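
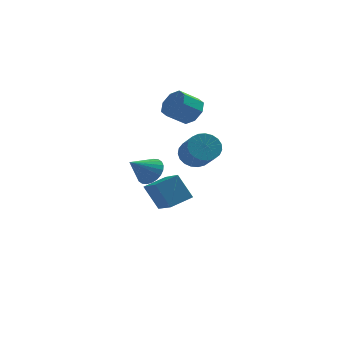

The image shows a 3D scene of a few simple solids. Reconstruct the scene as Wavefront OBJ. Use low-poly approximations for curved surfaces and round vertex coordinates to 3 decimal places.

v 0.645 1.775 -0.582
v 1.294 1.041 -0.543
v -0.425 0.885 0.462
v 1.405 1.255 -0.246
v 1.401 1.548 -0
v 1.281 1.876 0.157
v 1.065 2.188 0.201
v 0.785 2.438 0.127
v 0.484 2.586 -0.056
v 0.207 2.611 -0.318
v -0.003 2.509 -0.621
v -0.115 2.295 -0.918
v -0.11 2.002 -1.163
v 0.009 1.674 -1.32
v 0.225 1.362 -1.365
v 0.505 1.113 -1.29
v 0.807 0.964 -1.108
v 1.084 0.939 -0.845
v 3.407 -2.85 2.701
v 4.253 -2.446 2.768
v 4.839 -3.845 3.826
v 3.993 -4.25 3.759
v 4.065 -2.292 3.074
v 4.651 -3.692 4.133
v 3.764 -2.236 3.316
v 4.349 -3.635 4.375
v 3.4 -2.285 3.452
v 3.986 -3.685 4.51
v 3.038 -2.432 3.458
v 3.624 -3.832 4.516
v 2.74 -2.652 3.333
v 3.326 -4.051 4.391
v 2.557 -2.905 3.098
v 3.143 -4.305 4.157
v 2.521 -3.15 2.795
v 3.107 -4.549 3.854
v 2.638 -3.342 2.476
v 3.224 -4.742 3.534
v 2.888 -3.449 2.195
v 3.474 -4.849 3.254
v 3.228 -3.453 2.002
v 3.814 -4.853 3.061
v 3.599 -3.353 1.93
v 4.185 -4.752 2.988
v 3.937 -3.165 1.991
v 4.522 -4.565 3.049
v 4.183 -2.923 2.175
v 4.768 -4.323 3.233
v 4.295 -2.669 2.449
v 4.88 -4.069 3.508
v 2.864 3.358 3.524
v 3.488 2.616 3.768
v 2.46 2.019 4.581
v 1.836 2.762 4.336
v 3.53 3.206 4.254
v 2.501 2.609 5.067
v 3.182 3.885 4.313
v 2.153 3.288 5.125
v 2.648 4.256 3.909
v 1.619 3.659 4.721
v 2.24 4.101 3.279
v 1.212 3.504 4.092
v 2.199 3.511 2.793
v 1.17 2.914 3.606
v 2.547 2.832 2.735
v 1.518 2.235 3.547
v 3.081 2.461 3.139
v 2.052 1.864 3.951
v 0.975 1.174 -1.363
v 2.165 1.975 -0.891
v 0.162 2.919 -2.273
v 1.352 3.72 -1.802
v 1.848 0.78 -2.898
v 3.038 1.581 -2.427
v 1.035 2.525 -3.809
v 2.225 3.326 -3.337
f 2 1 4
f 2 4 3
f 4 1 5
f 4 5 3
f 5 1 6
f 5 6 3
f 6 1 7
f 6 7 3
f 7 1 8
f 7 8 3
f 8 1 9
f 8 9 3
f 9 1 10
f 9 10 3
f 10 1 11
f 10 11 3
f 11 1 12
f 11 12 3
f 12 1 13
f 12 13 3
f 13 1 14
f 13 14 3
f 14 1 15
f 14 15 3
f 15 1 16
f 15 16 3
f 16 1 17
f 16 17 3
f 17 1 18
f 17 18 3
f 18 1 2
f 18 2 3
f 20 19 23
f 20 23 21
f 21 23 24
f 21 24 22
f 23 19 25
f 23 25 24
f 24 25 26
f 24 26 22
f 25 19 27
f 25 27 26
f 26 27 28
f 26 28 22
f 27 19 29
f 27 29 28
f 28 29 30
f 28 30 22
f 29 19 31
f 29 31 30
f 30 31 32
f 30 32 22
f 31 19 33
f 31 33 32
f 32 33 34
f 32 34 22
f 33 19 35
f 33 35 34
f 34 35 36
f 34 36 22
f 35 19 37
f 35 37 36
f 36 37 38
f 36 38 22
f 37 19 39
f 37 39 38
f 38 39 40
f 38 40 22
f 39 19 41
f 39 41 40
f 40 41 42
f 40 42 22
f 41 19 43
f 41 43 42
f 42 43 44
f 42 44 22
f 43 19 45
f 43 45 44
f 44 45 46
f 44 46 22
f 45 19 47
f 45 47 46
f 46 47 48
f 46 48 22
f 47 19 49
f 47 49 48
f 48 49 50
f 48 50 22
f 49 19 20
f 49 20 50
f 50 20 21
f 50 21 22
f 52 51 55
f 52 55 53
f 53 55 56
f 53 56 54
f 55 51 57
f 55 57 56
f 56 57 58
f 56 58 54
f 57 51 59
f 57 59 58
f 58 59 60
f 58 60 54
f 59 51 61
f 59 61 60
f 60 61 62
f 60 62 54
f 61 51 63
f 61 63 62
f 62 63 64
f 62 64 54
f 63 51 65
f 63 65 64
f 64 65 66
f 64 66 54
f 65 51 67
f 65 67 66
f 66 67 68
f 66 68 54
f 67 51 52
f 67 52 68
f 68 52 53
f 68 53 54
f 70 72 69
f 73 70 69
f 69 72 71
f 71 73 69
f 70 76 72
f 74 70 73
f 74 76 70
f 72 76 71
f 75 73 71
f 71 76 75
f 75 74 73
f 76 74 75



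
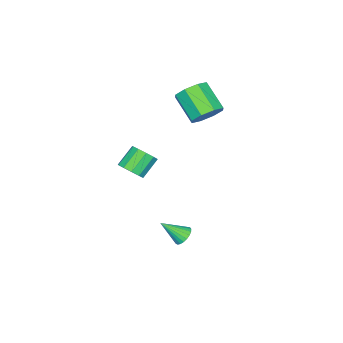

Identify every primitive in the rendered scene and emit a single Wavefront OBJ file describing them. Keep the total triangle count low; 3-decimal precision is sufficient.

v 3.725 0.637 2.794
v 4.243 1.074 3.272
v 3.174 1.301 4.225
v 2.655 0.863 3.746
v 4.02 1.398 2.943
v 2.95 1.625 3.896
v 3.683 1.431 2.558
v 2.614 1.658 3.51
v 3.362 1.161 2.262
v 2.293 1.388 3.215
v 3.18 0.691 2.17
v 2.111 0.918 3.122
v 3.206 0.199 2.315
v 2.137 0.426 3.268
v 3.43 -0.125 2.644
v 2.36 0.102 3.597
v 3.766 -0.158 3.03
v 2.697 0.069 3.982
v 4.087 0.112 3.325
v 3.018 0.339 4.278
v 4.269 0.582 3.418
v 3.2 0.809 4.37
v -3.421 1.049 3.196
v -2.421 0.641 3.195
v -3.039 -0.877 4.443
v -4.039 -0.469 4.444
v -2.539 1.189 3.803
v -3.156 -0.329 5.051
v -3.174 1.655 4.055
v -3.791 0.136 5.303
v -3.953 1.766 3.804
v -4.571 0.247 5.052
v -4.421 1.457 3.197
v -5.039 -0.061 4.445
v -4.304 0.909 2.589
v -4.921 -0.609 3.837
v -3.669 0.444 2.337
v -4.286 -1.075 3.585
v -2.889 0.333 2.588
v -3.507 -1.186 3.836
v 1.28 2.457 -3.569
v 1.901 2.673 -3.743
v 1.96 1.383 -2.471
v 1.835 2.848 -3.531
v 1.674 2.955 -3.326
v 1.444 2.977 -3.162
v 1.185 2.908 -3.07
v 0.944 2.762 -3.063
v 0.76 2.563 -3.144
v 0.666 2.345 -3.299
v 0.679 2.147 -3.5
v 0.795 2.003 -3.714
v 0.996 1.937 -3.902
v 1.245 1.961 -4.033
v 1.501 2.071 -4.084
v 1.718 2.247 -4.045
v 1.86 2.46 -3.925
f 2 1 5
f 2 5 3
f 3 5 6
f 3 6 4
f 5 1 7
f 5 7 6
f 6 7 8
f 6 8 4
f 7 1 9
f 7 9 8
f 8 9 10
f 8 10 4
f 9 1 11
f 9 11 10
f 10 11 12
f 10 12 4
f 11 1 13
f 11 13 12
f 12 13 14
f 12 14 4
f 13 1 15
f 13 15 14
f 14 15 16
f 14 16 4
f 15 1 17
f 15 17 16
f 16 17 18
f 16 18 4
f 17 1 19
f 17 19 18
f 18 19 20
f 18 20 4
f 19 1 21
f 19 21 20
f 20 21 22
f 20 22 4
f 21 1 2
f 21 2 22
f 22 2 3
f 22 3 4
f 24 23 27
f 24 27 25
f 25 27 28
f 25 28 26
f 27 23 29
f 27 29 28
f 28 29 30
f 28 30 26
f 29 23 31
f 29 31 30
f 30 31 32
f 30 32 26
f 31 23 33
f 31 33 32
f 32 33 34
f 32 34 26
f 33 23 35
f 33 35 34
f 34 35 36
f 34 36 26
f 35 23 37
f 35 37 36
f 36 37 38
f 36 38 26
f 37 23 39
f 37 39 38
f 38 39 40
f 38 40 26
f 39 23 24
f 39 24 40
f 40 24 25
f 40 25 26
f 42 41 44
f 42 44 43
f 44 41 45
f 44 45 43
f 45 41 46
f 45 46 43
f 46 41 47
f 46 47 43
f 47 41 48
f 47 48 43
f 48 41 49
f 48 49 43
f 49 41 50
f 49 50 43
f 50 41 51
f 50 51 43
f 51 41 52
f 51 52 43
f 52 41 53
f 52 53 43
f 53 41 54
f 53 54 43
f 54 41 55
f 54 55 43
f 55 41 56
f 55 56 43
f 56 41 57
f 56 57 43
f 57 41 42
f 57 42 43



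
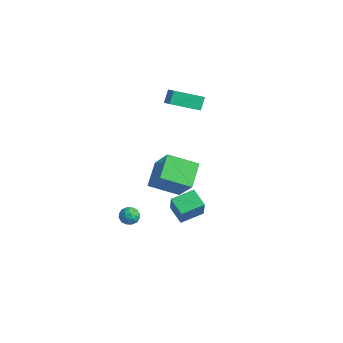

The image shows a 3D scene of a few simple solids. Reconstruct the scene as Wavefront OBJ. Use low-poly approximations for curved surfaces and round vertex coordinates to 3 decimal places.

v -2.297 4.618 3.663
v -3.006 2.875 4.477
v -1.469 4.465 4.057
v -2.178 2.722 4.871
v -2.002 4.118 2.849
v -2.711 2.375 3.663
v -1.174 3.965 3.243
v -1.883 2.222 4.057
v -0.304 0.136 0.574
v 1.178 0.026 2.196
v 0.701 1.661 -0.241
v 2.183 1.552 1.381
v 0.677 -1.032 -0.401
v 2.159 -1.141 1.221
v 1.682 0.494 -1.216
v 3.164 0.384 0.406
v -1.253 -0.841 -3.619
v -0.577 -0.822 -3.719
v -1.323 -1.738 -4.261
v -0.647 -1.719 -4.361
v -0.897 -1.88 -3.745
v -0.854 -1.325 -3.349
v -1.046 -1.235 -4.631
v -1.003 -0.68 -4.235
v -0.449 -1.065 -4.344
v -0.357 -1.464 -3.797
v -1.543 -1.096 -4.183
v -1.451 -1.495 -3.636
v -0.909 -0.752 -3.613
v -0.991 -1.808 -4.367
v -1.138 -1.902 -4.006
v -0.741 -1.891 -4.064
v -1.072 -1.048 -3.395
v -0.675 -1.037 -3.454
v -0.863 -1.659 -3.469
v -1.225 -1.523 -4.526
v -0.828 -1.512 -4.585
v -1.159 -0.669 -3.916
v -0.762 -0.658 -3.974
v -1.037 -0.901 -4.511
v -0.437 -0.884 -4.039
v -0.477 -1.412 -4.416
v -0.712 -1.127 -4.575
v -0.687 -0.801 -4.342
v -0.383 -1.119 -3.717
v -0.423 -1.646 -4.094
v -0.571 -1.741 -3.733
v -0.545 -1.415 -3.499
v -0.307 -1.262 -4.085
v -1.477 -0.914 -3.886
v -1.517 -1.441 -4.263
v -1.355 -1.145 -4.481
v -1.329 -0.819 -4.247
v -1.423 -1.148 -3.564
v -1.463 -1.676 -3.941
v -1.213 -1.759 -3.638
v -1.188 -1.433 -3.405
v -1.593 -1.298 -3.895
v -0.818 1.54 -4.356
v -0.032 1.066 -2.878
v -0.59 3.041 -3.996
v 0.196 2.567 -2.518
v 0.344 1.513 -4.982
v 1.13 1.039 -3.504
v 0.572 3.014 -4.622
v 1.358 2.54 -3.144
f 2 4 1
f 5 2 1
f 1 4 3
f 3 5 1
f 2 8 4
f 6 2 5
f 6 8 2
f 4 8 3
f 7 5 3
f 3 8 7
f 7 6 5
f 8 6 7
f 10 12 9
f 13 10 9
f 9 12 11
f 11 13 9
f 10 16 12
f 14 10 13
f 14 16 10
f 12 16 11
f 15 13 11
f 11 16 15
f 15 14 13
f 16 14 15
f 17 54 33
f 54 28 57
f 33 57 22
f 54 57 33
f 17 33 29
f 33 22 34
f 29 34 18
f 33 34 29
f 17 29 38
f 29 18 39
f 38 39 24
f 29 39 38
f 17 38 50
f 38 24 53
f 50 53 27
f 38 53 50
f 17 50 54
f 50 27 58
f 54 58 28
f 50 58 54
f 18 34 45
f 34 22 48
f 45 48 26
f 34 48 45
f 22 57 35
f 57 28 56
f 35 56 21
f 57 56 35
f 28 58 55
f 58 27 51
f 55 51 19
f 58 51 55
f 27 53 52
f 53 24 40
f 52 40 23
f 53 40 52
f 24 39 44
f 39 18 41
f 44 41 25
f 39 41 44
f 20 46 32
f 46 26 47
f 32 47 21
f 46 47 32
f 20 32 30
f 32 21 31
f 30 31 19
f 32 31 30
f 20 30 37
f 30 19 36
f 37 36 23
f 30 36 37
f 20 37 42
f 37 23 43
f 42 43 25
f 37 43 42
f 20 42 46
f 42 25 49
f 46 49 26
f 42 49 46
f 21 47 35
f 47 26 48
f 35 48 22
f 47 48 35
f 19 31 55
f 31 21 56
f 55 56 28
f 31 56 55
f 23 36 52
f 36 19 51
f 52 51 27
f 36 51 52
f 25 43 44
f 43 23 40
f 44 40 24
f 43 40 44
f 26 49 45
f 49 25 41
f 45 41 18
f 49 41 45
f 60 62 59
f 63 60 59
f 59 62 61
f 61 63 59
f 60 66 62
f 64 60 63
f 64 66 60
f 62 66 61
f 65 63 61
f 61 66 65
f 65 64 63
f 66 64 65



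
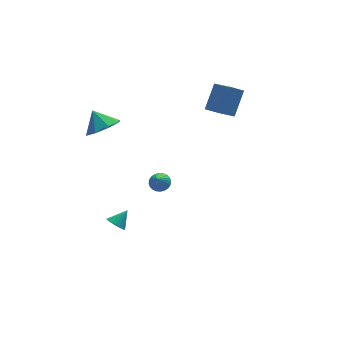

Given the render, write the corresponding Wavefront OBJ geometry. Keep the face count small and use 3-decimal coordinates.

v 3.69 0.793 2.277
v 4.035 -0.434 2.878
v 2.948 0.825 2.767
v 3.293 -0.403 3.368
v 4.487 1.583 3.432
v 4.832 0.355 4.033
v 3.745 1.614 3.922
v 4.09 0.387 4.523
v -2.409 0.746 2.918
v -1.468 0.985 3.054
v -2.711 1.434 3.802
v -1.815 1.447 2.576
v -2.51 1.499 2.298
v -3.146 1.11 2.384
v -3.35 0.508 2.782
v -3.003 0.046 3.26
v -2.308 -0.006 3.537
v -1.672 0.383 3.452
v -2.409 -0.943 -3.305
v -2.063 -0.836 -3.733
v -1.691 -0.657 -2.655
v -2.17 -0.632 -3.705
v -2.319 -0.481 -3.608
v -2.483 -0.41 -3.459
v -2.634 -0.431 -3.283
v -2.746 -0.541 -3.111
v -2.8 -0.72 -2.972
v -2.786 -0.938 -2.892
v -2.707 -1.157 -2.883
v -2.576 -1.339 -2.946
v -2.417 -1.452 -3.072
v -2.256 -1.478 -3.239
v -2.121 -1.411 -3.417
v -2.036 -1.263 -3.575
v -2.016 -1.06 -3.687
v -0.871 -3.215 1.548
v -0.377 -3.417 1.633
v -1.209 -3.705 2.352
v -0.369 -3.239 1.745
v -0.437 -3.057 1.827
v -0.571 -2.899 1.867
v -0.75 -2.79 1.858
v -0.948 -2.745 1.802
v -1.135 -2.772 1.707
v -1.281 -2.866 1.588
v -1.364 -3.014 1.463
v -1.373 -3.192 1.351
v -1.305 -3.374 1.269
v -1.171 -3.531 1.229
v -0.991 -3.641 1.238
v -0.793 -3.686 1.294
v -0.607 -3.659 1.389
v -0.461 -3.565 1.508
f 2 4 1
f 5 2 1
f 1 4 3
f 3 5 1
f 2 8 4
f 6 2 5
f 6 8 2
f 4 8 3
f 7 5 3
f 3 8 7
f 7 6 5
f 8 6 7
f 10 9 12
f 10 12 11
f 12 9 13
f 12 13 11
f 13 9 14
f 13 14 11
f 14 9 15
f 14 15 11
f 15 9 16
f 15 16 11
f 16 9 17
f 16 17 11
f 17 9 18
f 17 18 11
f 18 9 10
f 18 10 11
f 20 19 22
f 20 22 21
f 22 19 23
f 22 23 21
f 23 19 24
f 23 24 21
f 24 19 25
f 24 25 21
f 25 19 26
f 25 26 21
f 26 19 27
f 26 27 21
f 27 19 28
f 27 28 21
f 28 19 29
f 28 29 21
f 29 19 30
f 29 30 21
f 30 19 31
f 30 31 21
f 31 19 32
f 31 32 21
f 32 19 33
f 32 33 21
f 33 19 34
f 33 34 21
f 34 19 35
f 34 35 21
f 35 19 20
f 35 20 21
f 37 36 39
f 37 39 38
f 39 36 40
f 39 40 38
f 40 36 41
f 40 41 38
f 41 36 42
f 41 42 38
f 42 36 43
f 42 43 38
f 43 36 44
f 43 44 38
f 44 36 45
f 44 45 38
f 45 36 46
f 45 46 38
f 46 36 47
f 46 47 38
f 47 36 48
f 47 48 38
f 48 36 49
f 48 49 38
f 49 36 50
f 49 50 38
f 50 36 51
f 50 51 38
f 51 36 52
f 51 52 38
f 52 36 53
f 52 53 38
f 53 36 37
f 53 37 38



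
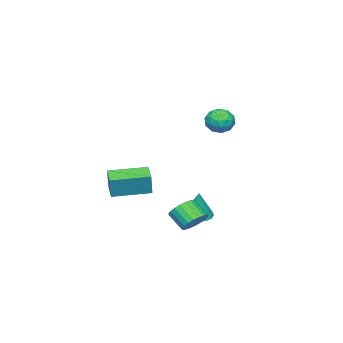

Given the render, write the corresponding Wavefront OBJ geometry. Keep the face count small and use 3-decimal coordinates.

v 0.639 -4.9 -1.176
v 0.964 -4.748 0.126
v -0.766 -3.267 -1.015
v -0.44 -3.115 0.286
v 1.46 -4.165 -1.466
v 1.786 -4.013 -0.165
v 0.056 -2.532 -1.306
v 0.381 -2.38 -0.004
v -3.156 -1.73 -3.825
v -2.512 -1.243 -4.019
v -2.824 -1.47 -2.075
v -2.819 -0.991 -3.998
v -3.203 -0.909 -3.938
v -3.576 -1.015 -3.852
v -3.853 -1.284 -3.759
v -3.97 -1.656 -3.682
v -3.9 -2.045 -3.637
v -3.66 -2.361 -3.636
v -3.305 -2.533 -3.678
v -2.915 -2.521 -3.753
v -2.58 -2.328 -3.845
v -2.377 -1.997 -3.933
v -2.353 -1.606 -3.995
v -0.028 0.059 -2.868
v 0.321 0.509 -2.264
v 0.156 -0.428 -1.469
v -0.192 -0.879 -2.072
v -0.013 0.594 -2.234
v -0.177 -0.343 -1.438
v -0.348 0.586 -2.313
v -0.513 -0.351 -1.517
v -0.629 0.487 -2.488
v -0.793 -0.45 -1.692
v -0.805 0.313 -2.728
v -0.97 -0.624 -1.933
v -0.847 0.096 -2.993
v -1.012 -0.841 -2.198
v -0.748 -0.128 -3.236
v -0.912 -1.065 -2.441
v -0.523 -0.319 -3.416
v -0.688 -1.257 -2.62
v -0.214 -0.446 -3.5
v -0.378 -1.383 -2.705
v 0.128 -0.485 -3.475
v -0.036 -1.422 -2.68
v 0.443 -0.43 -3.346
v 0.279 -1.367 -2.55
v 0.677 -0.291 -3.133
v 0.512 -1.228 -2.338
v 0.789 -0.091 -2.875
v 0.624 -1.028 -2.079
v 0.759 0.135 -2.615
v 0.595 -0.802 -1.82
v 0.594 0.347 -2.399
v 0.429 -0.59 -1.604
v -2.121 1.016 3.508
v -1.273 1.024 3.431
v -2.027 -0.004 4.429
v -1.179 0.004 4.352
v -1.579 0.658 4.723
v -1.637 1.288 4.154
v -1.663 -0.268 3.706
v -1.721 0.362 3.137
v -0.99 0.231 3.553
v -0.938 0.803 4.182
v -2.362 0.217 3.678
v -2.31 0.789 4.307
v -1.705 1.11 3.388
v -1.595 -0.09 4.472
v -1.83 0.294 4.69
v -1.331 0.299 4.644
v -1.92 1.265 3.814
v -1.421 1.27 3.768
v -1.601 1.054 4.528
v -1.879 -0.25 4.092
v -1.38 -0.245 4.046
v -1.969 0.721 3.216
v -1.47 0.726 3.17
v -1.699 -0.034 3.332
v -1.04 0.648 3.415
v -0.985 0.048 3.956
v -1.269 -0.112 3.577
v -1.304 0.259 3.242
v -1.01 0.985 3.784
v -0.955 0.385 4.326
v -1.19 0.769 4.544
v -1.224 1.14 4.21
v -0.843 0.518 3.856
v -2.345 0.635 3.534
v -2.29 0.035 4.076
v -2.076 -0.12 3.65
v -2.11 0.251 3.316
v -2.315 0.972 3.904
v -2.26 0.372 4.445
v -1.996 0.761 4.618
v -2.031 1.132 4.283
v -2.457 0.502 4.004
f 2 4 1
f 5 2 1
f 1 4 3
f 3 5 1
f 2 8 4
f 6 2 5
f 6 8 2
f 4 8 3
f 7 5 3
f 3 8 7
f 7 6 5
f 8 6 7
f 10 9 12
f 10 12 11
f 12 9 13
f 12 13 11
f 13 9 14
f 13 14 11
f 14 9 15
f 14 15 11
f 15 9 16
f 15 16 11
f 16 9 17
f 16 17 11
f 17 9 18
f 17 18 11
f 18 9 19
f 18 19 11
f 19 9 20
f 19 20 11
f 20 9 21
f 20 21 11
f 21 9 22
f 21 22 11
f 22 9 23
f 22 23 11
f 23 9 10
f 23 10 11
f 25 24 28
f 25 28 26
f 26 28 29
f 26 29 27
f 28 24 30
f 28 30 29
f 29 30 31
f 29 31 27
f 30 24 32
f 30 32 31
f 31 32 33
f 31 33 27
f 32 24 34
f 32 34 33
f 33 34 35
f 33 35 27
f 34 24 36
f 34 36 35
f 35 36 37
f 35 37 27
f 36 24 38
f 36 38 37
f 37 38 39
f 37 39 27
f 38 24 40
f 38 40 39
f 39 40 41
f 39 41 27
f 40 24 42
f 40 42 41
f 41 42 43
f 41 43 27
f 42 24 44
f 42 44 43
f 43 44 45
f 43 45 27
f 44 24 46
f 44 46 45
f 45 46 47
f 45 47 27
f 46 24 48
f 46 48 47
f 47 48 49
f 47 49 27
f 48 24 50
f 48 50 49
f 49 50 51
f 49 51 27
f 50 24 52
f 50 52 51
f 51 52 53
f 51 53 27
f 52 24 54
f 52 54 53
f 53 54 55
f 53 55 27
f 54 24 25
f 54 25 55
f 55 25 26
f 55 26 27
f 56 93 72
f 93 67 96
f 72 96 61
f 93 96 72
f 56 72 68
f 72 61 73
f 68 73 57
f 72 73 68
f 56 68 77
f 68 57 78
f 77 78 63
f 68 78 77
f 56 77 89
f 77 63 92
f 89 92 66
f 77 92 89
f 56 89 93
f 89 66 97
f 93 97 67
f 89 97 93
f 57 73 84
f 73 61 87
f 84 87 65
f 73 87 84
f 61 96 74
f 96 67 95
f 74 95 60
f 96 95 74
f 67 97 94
f 97 66 90
f 94 90 58
f 97 90 94
f 66 92 91
f 92 63 79
f 91 79 62
f 92 79 91
f 63 78 83
f 78 57 80
f 83 80 64
f 78 80 83
f 59 85 71
f 85 65 86
f 71 86 60
f 85 86 71
f 59 71 69
f 71 60 70
f 69 70 58
f 71 70 69
f 59 69 76
f 69 58 75
f 76 75 62
f 69 75 76
f 59 76 81
f 76 62 82
f 81 82 64
f 76 82 81
f 59 81 85
f 81 64 88
f 85 88 65
f 81 88 85
f 60 86 74
f 86 65 87
f 74 87 61
f 86 87 74
f 58 70 94
f 70 60 95
f 94 95 67
f 70 95 94
f 62 75 91
f 75 58 90
f 91 90 66
f 75 90 91
f 64 82 83
f 82 62 79
f 83 79 63
f 82 79 83
f 65 88 84
f 88 64 80
f 84 80 57
f 88 80 84



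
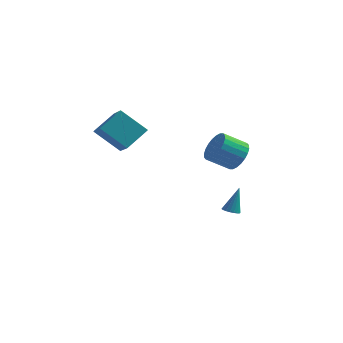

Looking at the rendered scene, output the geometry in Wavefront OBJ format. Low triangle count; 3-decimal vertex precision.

v 2.488 1.087 -3.971
v 2.82 0.66 -3.874
v 2.772 1.673 -2.369
v 2.973 0.828 -3.963
v 3.03 1.048 -4.053
v 2.98 1.276 -4.128
v 2.833 1.467 -4.171
v 2.617 1.582 -4.175
v 2.375 1.599 -4.138
v 2.156 1.515 -4.069
v 2.003 1.346 -3.98
v 1.945 1.126 -3.889
v 1.996 0.898 -3.815
v 2.143 0.708 -3.772
v 2.359 0.593 -3.768
v 2.601 0.575 -3.805
v -3.755 -2.835 3.236
v -3.024 -1.603 4.206
v -4.664 -1.577 2.324
v -3.932 -0.345 3.294
v -2.228 -2.695 1.906
v -1.496 -1.463 2.876
v -3.136 -1.437 0.994
v -2.405 -0.205 1.964
v 3.879 -1.993 1.971
v 4.185 -1.481 2.774
v 3.047 -2.116 3.612
v 2.741 -2.627 2.809
v 3.93 -1.231 2.617
v 2.792 -1.865 3.455
v 3.668 -1.097 2.361
v 2.529 -1.731 3.2
v 3.437 -1.099 2.046
v 2.298 -1.734 2.885
v 3.274 -1.237 1.72
v 2.135 -1.872 2.559
v 3.203 -1.491 1.432
v 2.064 -2.125 2.27
v 3.235 -1.82 1.226
v 2.096 -2.455 2.064
v 3.365 -2.176 1.133
v 2.226 -2.811 1.972
v 3.573 -2.504 1.168
v 2.435 -3.139 2.006
v 3.828 -2.755 1.325
v 2.69 -3.389 2.163
v 4.091 -2.889 1.58
v 2.952 -3.523 2.419
v 4.322 -2.886 1.895
v 3.183 -3.521 2.734
v 4.485 -2.748 2.221
v 3.346 -3.383 3.06
v 4.556 -2.495 2.51
v 3.417 -3.129 3.348
v 4.524 -2.165 2.716
v 3.385 -2.8 3.554
v 4.394 -1.809 2.808
v 3.255 -2.444 3.647
f 2 1 4
f 2 4 3
f 4 1 5
f 4 5 3
f 5 1 6
f 5 6 3
f 6 1 7
f 6 7 3
f 7 1 8
f 7 8 3
f 8 1 9
f 8 9 3
f 9 1 10
f 9 10 3
f 10 1 11
f 10 11 3
f 11 1 12
f 11 12 3
f 12 1 13
f 12 13 3
f 13 1 14
f 13 14 3
f 14 1 15
f 14 15 3
f 15 1 16
f 15 16 3
f 16 1 2
f 16 2 3
f 18 20 17
f 21 18 17
f 17 20 19
f 19 21 17
f 18 24 20
f 22 18 21
f 22 24 18
f 20 24 19
f 23 21 19
f 19 24 23
f 23 22 21
f 24 22 23
f 26 25 29
f 26 29 27
f 27 29 30
f 27 30 28
f 29 25 31
f 29 31 30
f 30 31 32
f 30 32 28
f 31 25 33
f 31 33 32
f 32 33 34
f 32 34 28
f 33 25 35
f 33 35 34
f 34 35 36
f 34 36 28
f 35 25 37
f 35 37 36
f 36 37 38
f 36 38 28
f 37 25 39
f 37 39 38
f 38 39 40
f 38 40 28
f 39 25 41
f 39 41 40
f 40 41 42
f 40 42 28
f 41 25 43
f 41 43 42
f 42 43 44
f 42 44 28
f 43 25 45
f 43 45 44
f 44 45 46
f 44 46 28
f 45 25 47
f 45 47 46
f 46 47 48
f 46 48 28
f 47 25 49
f 47 49 48
f 48 49 50
f 48 50 28
f 49 25 51
f 49 51 50
f 50 51 52
f 50 52 28
f 51 25 53
f 51 53 52
f 52 53 54
f 52 54 28
f 53 25 55
f 53 55 54
f 54 55 56
f 54 56 28
f 55 25 57
f 55 57 56
f 56 57 58
f 56 58 28
f 57 25 26
f 57 26 58
f 58 26 27
f 58 27 28



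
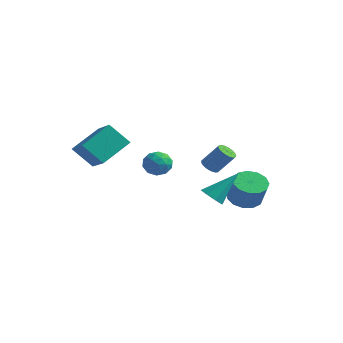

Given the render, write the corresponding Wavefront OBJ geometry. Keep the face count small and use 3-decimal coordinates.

v 3.361 -1.428 -0.796
v 3.981 -1.893 -0.713
v 4.099 -0.172 0.716
v 4.072 -1.462 -1.115
v 3.745 -1.011 -1.331
v 3.194 -0.804 -1.233
v 2.74 -0.963 -0.879
v 2.65 -1.395 -0.477
v 2.976 -1.846 -0.261
v 3.528 -2.052 -0.359
v 0.885 1.496 -0.036
v 1.355 1.581 -0.4
v 2.204 1.989 0.793
v 1.735 1.904 1.156
v 1.225 1.836 -0.395
v 2.074 2.245 0.798
v 1.017 2.014 -0.308
v 1.866 2.423 0.885
v 0.779 2.073 -0.158
v 1.628 2.482 1.034
v 0.565 2 0.019
v 1.414 2.409 1.211
v 0.425 1.811 0.184
v 1.274 2.22 1.376
v 0.39 1.55 0.298
v 1.239 1.959 1.49
v 0.469 1.276 0.336
v 1.318 1.685 1.528
v 0.643 1.053 0.288
v 1.492 1.462 1.481
v 0.873 0.931 0.166
v 1.722 1.34 1.359
v 1.105 0.938 -0.002
v 1.954 1.347 1.191
v 1.288 1.073 -0.178
v 2.137 1.482 1.015
v 1.378 1.305 -0.322
v 2.227 1.714 0.871
v 1.73 3.478 -2.745
v 2.211 2.703 -3.202
v 2.932 2.307 -1.771
v 2.45 3.082 -1.315
v 2.557 3.159 -3.25
v 3.278 2.764 -1.819
v 2.64 3.717 -3.138
v 3.361 3.321 -1.707
v 2.435 4.198 -2.901
v 3.155 3.803 -1.47
v 2.005 4.451 -2.615
v 2.726 4.056 -1.184
v 1.488 4.395 -2.37
v 2.209 4 -0.939
v 1.048 4.047 -2.245
v 1.768 3.652 -0.814
v 0.824 3.519 -2.278
v 1.545 3.124 -0.847
v 0.888 2.978 -2.46
v 1.608 2.582 -1.029
v 1.219 2.595 -2.732
v 1.939 2.199 -1.301
v 1.712 2.492 -3.009
v 2.433 2.097 -1.578
v -3.149 1.783 -0.842
v -2.448 1.995 -0.33
v -2.712 0.405 -0.87
v -2.011 0.617 -0.358
v -2.837 0.638 -0.016
v -3.106 1.49 0.001
v -2.054 0.91 -1.201
v -2.323 1.762 -1.184
v -1.771 1.455 -0.552
v -2.255 1.287 0.18
v -2.905 1.113 -1.38
v -3.389 0.945 -0.648
v -2.837 2.01 -0.583
v -2.323 0.39 -0.617
v -2.809 0.402 -0.416
v -2.396 0.527 -0.115
v -3.224 1.713 -0.389
v -2.812 1.838 -0.088
v -3.04 1.04 0.097
v -2.348 0.562 -1.112
v -1.936 0.687 -0.811
v -2.764 1.873 -1.085
v -2.351 1.998 -0.784
v -2.12 1.36 -1.297
v -2.026 1.817 -0.413
v -1.77 1.007 -0.43
v -1.795 1.18 -0.925
v -1.954 1.681 -0.915
v -2.311 1.718 0.018
v -2.054 0.908 0.001
v -2.539 0.921 0.202
v -2.698 1.421 0.212
v -1.913 1.401 -0.113
v -3.106 1.492 -1.201
v -2.849 0.682 -1.218
v -2.462 0.979 -1.412
v -2.621 1.479 -1.402
v -3.39 1.393 -0.77
v -3.134 0.583 -0.787
v -3.206 0.719 -0.285
v -3.365 1.22 -0.275
v -3.247 0.999 -1.087
v -3.293 -4.069 2.085
v -2.928 -2.323 3.192
v -4.908 -3.16 1.184
v -4.543 -1.414 2.292
v -2.297 -3.506 0.868
v -1.932 -1.76 1.976
v -3.912 -2.597 -0.032
v -3.547 -0.851 1.075
f 2 1 4
f 2 4 3
f 4 1 5
f 4 5 3
f 5 1 6
f 5 6 3
f 6 1 7
f 6 7 3
f 7 1 8
f 7 8 3
f 8 1 9
f 8 9 3
f 9 1 10
f 9 10 3
f 10 1 2
f 10 2 3
f 12 11 15
f 12 15 13
f 13 15 16
f 13 16 14
f 15 11 17
f 15 17 16
f 16 17 18
f 16 18 14
f 17 11 19
f 17 19 18
f 18 19 20
f 18 20 14
f 19 11 21
f 19 21 20
f 20 21 22
f 20 22 14
f 21 11 23
f 21 23 22
f 22 23 24
f 22 24 14
f 23 11 25
f 23 25 24
f 24 25 26
f 24 26 14
f 25 11 27
f 25 27 26
f 26 27 28
f 26 28 14
f 27 11 29
f 27 29 28
f 28 29 30
f 28 30 14
f 29 11 31
f 29 31 30
f 30 31 32
f 30 32 14
f 31 11 33
f 31 33 32
f 32 33 34
f 32 34 14
f 33 11 35
f 33 35 34
f 34 35 36
f 34 36 14
f 35 11 37
f 35 37 36
f 36 37 38
f 36 38 14
f 37 11 12
f 37 12 38
f 38 12 13
f 38 13 14
f 40 39 43
f 40 43 41
f 41 43 44
f 41 44 42
f 43 39 45
f 43 45 44
f 44 45 46
f 44 46 42
f 45 39 47
f 45 47 46
f 46 47 48
f 46 48 42
f 47 39 49
f 47 49 48
f 48 49 50
f 48 50 42
f 49 39 51
f 49 51 50
f 50 51 52
f 50 52 42
f 51 39 53
f 51 53 52
f 52 53 54
f 52 54 42
f 53 39 55
f 53 55 54
f 54 55 56
f 54 56 42
f 55 39 57
f 55 57 56
f 56 57 58
f 56 58 42
f 57 39 59
f 57 59 58
f 58 59 60
f 58 60 42
f 59 39 61
f 59 61 60
f 60 61 62
f 60 62 42
f 61 39 40
f 61 40 62
f 62 40 41
f 62 41 42
f 63 100 79
f 100 74 103
f 79 103 68
f 100 103 79
f 63 79 75
f 79 68 80
f 75 80 64
f 79 80 75
f 63 75 84
f 75 64 85
f 84 85 70
f 75 85 84
f 63 84 96
f 84 70 99
f 96 99 73
f 84 99 96
f 63 96 100
f 96 73 104
f 100 104 74
f 96 104 100
f 64 80 91
f 80 68 94
f 91 94 72
f 80 94 91
f 68 103 81
f 103 74 102
f 81 102 67
f 103 102 81
f 74 104 101
f 104 73 97
f 101 97 65
f 104 97 101
f 73 99 98
f 99 70 86
f 98 86 69
f 99 86 98
f 70 85 90
f 85 64 87
f 90 87 71
f 85 87 90
f 66 92 78
f 92 72 93
f 78 93 67
f 92 93 78
f 66 78 76
f 78 67 77
f 76 77 65
f 78 77 76
f 66 76 83
f 76 65 82
f 83 82 69
f 76 82 83
f 66 83 88
f 83 69 89
f 88 89 71
f 83 89 88
f 66 88 92
f 88 71 95
f 92 95 72
f 88 95 92
f 67 93 81
f 93 72 94
f 81 94 68
f 93 94 81
f 65 77 101
f 77 67 102
f 101 102 74
f 77 102 101
f 69 82 98
f 82 65 97
f 98 97 73
f 82 97 98
f 71 89 90
f 89 69 86
f 90 86 70
f 89 86 90
f 72 95 91
f 95 71 87
f 91 87 64
f 95 87 91
f 106 108 105
f 109 106 105
f 105 108 107
f 107 109 105
f 106 112 108
f 110 106 109
f 110 112 106
f 108 112 107
f 111 109 107
f 107 112 111
f 111 110 109
f 112 110 111



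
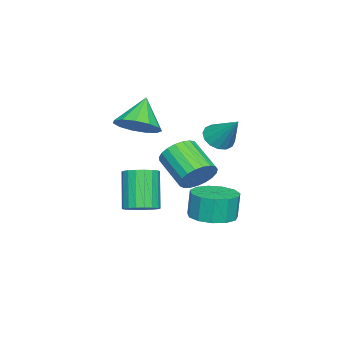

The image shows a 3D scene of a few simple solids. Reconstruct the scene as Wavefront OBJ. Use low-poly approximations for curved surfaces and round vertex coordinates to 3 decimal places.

v -0.925 0.407 3.276
v -0.315 0.01 3.327
v -0.375 1.413 4.504
v -0.236 0.278 3.073
v -0.343 0.58 2.872
v -0.605 0.836 2.78
v -0.953 0.977 2.821
v -1.294 0.965 2.984
v -1.536 0.804 3.225
v -1.615 0.536 3.48
v -1.508 0.233 3.68
v -1.246 -0.023 3.772
v -0.898 -0.163 3.731
v -0.557 -0.151 3.568
v 0.814 0.785 -0.34
v 1.44 1.577 -0.297
v 1.291 1.626 0.943
v 0.666 0.835 0.9
v 0.917 1.79 -0.368
v 0.768 1.839 0.872
v 0.361 1.684 -0.43
v 0.213 1.733 0.81
v -0.051 1.292 -0.464
v -0.199 1.342 0.776
v -0.188 0.74 -0.458
v -0.336 0.789 0.782
v -0.007 0.202 -0.415
v -0.155 0.251 0.825
v 0.435 -0.151 -0.348
v 0.286 -0.101 0.892
v 0.997 -0.206 -0.279
v 0.848 -0.157 0.961
v 1.501 0.053 -0.229
v 1.352 0.102 1.011
v 1.787 0.545 -0.214
v 1.639 0.594 1.026
v 1.764 1.113 -0.239
v 1.616 1.162 1.001
v -1.972 -3.401 -1.967
v -1.284 -3.692 -1.655
v -2.239 -4.09 0.08
v -2.928 -3.799 -0.233
v -1.27 -3.343 -1.567
v -2.226 -3.74 0.167
v -1.396 -3.005 -1.559
v -2.351 -3.402 0.176
v -1.635 -2.746 -1.632
v -2.591 -3.143 0.103
v -1.942 -2.616 -1.771
v -2.897 -3.013 -0.036
v -2.254 -2.642 -1.949
v -3.21 -3.039 -0.214
v -2.511 -2.819 -2.13
v -3.466 -3.216 -0.396
v -2.661 -3.11 -2.28
v -3.616 -3.508 -0.545
v -2.674 -3.46 -2.367
v -3.63 -3.857 -0.633
v -2.549 -3.798 -2.376
v -3.504 -4.195 -0.641
v -2.309 -4.057 -2.303
v -3.265 -4.454 -0.568
v -2.003 -4.187 -2.164
v -2.958 -4.584 -0.429
v -1.69 -4.161 -1.986
v -2.646 -4.558 -0.251
v -1.434 -3.984 -1.804
v -2.389 -4.381 -0.07
v -2.99 -3.973 2.387
v -2.43 -3.196 2.865
v -4.07 -3.987 3.673
v -2.843 -2.922 2.521
v -3.302 -2.982 2.135
v -3.662 -3.356 1.828
v -3.808 -3.926 1.7
v -3.695 -4.512 1.789
v -3.358 -4.926 2.068
v -2.903 -5.038 2.448
v -2.477 -4.812 2.809
v -2.213 -4.32 3.036
v -2.196 -3.717 3.057
v -2.838 -1.156 -0.081
v -2.047 -1.589 0.102
v -2.951 -2.858 1.004
v -3.742 -2.424 0.821
v -2.08 -1.353 0.401
v -2.983 -2.622 1.303
v -2.244 -1.083 0.617
v -3.147 -2.352 1.519
v -2.51 -0.825 0.712
v -3.413 -2.094 1.614
v -2.833 -0.625 0.67
v -3.737 -1.894 1.573
v -3.157 -0.516 0.499
v -4.061 -1.785 1.401
v -3.426 -0.518 0.227
v -4.33 -1.787 1.129
v -3.594 -0.63 -0.099
v -4.497 -1.899 0.803
v -3.63 -0.833 -0.421
v -4.534 -2.102 0.481
v -3.53 -1.092 -0.684
v -4.433 -2.361 0.218
v -3.31 -1.362 -0.843
v -4.213 -2.631 0.059
v -3.009 -1.596 -0.871
v -3.912 -2.865 0.031
v -2.678 -1.754 -0.762
v -3.581 -3.022 0.141
v -2.375 -1.808 -0.535
v -3.278 -3.077 0.368
v -2.152 -1.75 -0.229
v -3.055 -3.019 0.673
f 2 1 4
f 2 4 3
f 4 1 5
f 4 5 3
f 5 1 6
f 5 6 3
f 6 1 7
f 6 7 3
f 7 1 8
f 7 8 3
f 8 1 9
f 8 9 3
f 9 1 10
f 9 10 3
f 10 1 11
f 10 11 3
f 11 1 12
f 11 12 3
f 12 1 13
f 12 13 3
f 13 1 14
f 13 14 3
f 14 1 2
f 14 2 3
f 16 15 19
f 16 19 17
f 17 19 20
f 17 20 18
f 19 15 21
f 19 21 20
f 20 21 22
f 20 22 18
f 21 15 23
f 21 23 22
f 22 23 24
f 22 24 18
f 23 15 25
f 23 25 24
f 24 25 26
f 24 26 18
f 25 15 27
f 25 27 26
f 26 27 28
f 26 28 18
f 27 15 29
f 27 29 28
f 28 29 30
f 28 30 18
f 29 15 31
f 29 31 30
f 30 31 32
f 30 32 18
f 31 15 33
f 31 33 32
f 32 33 34
f 32 34 18
f 33 15 35
f 33 35 34
f 34 35 36
f 34 36 18
f 35 15 37
f 35 37 36
f 36 37 38
f 36 38 18
f 37 15 16
f 37 16 38
f 38 16 17
f 38 17 18
f 40 39 43
f 40 43 41
f 41 43 44
f 41 44 42
f 43 39 45
f 43 45 44
f 44 45 46
f 44 46 42
f 45 39 47
f 45 47 46
f 46 47 48
f 46 48 42
f 47 39 49
f 47 49 48
f 48 49 50
f 48 50 42
f 49 39 51
f 49 51 50
f 50 51 52
f 50 52 42
f 51 39 53
f 51 53 52
f 52 53 54
f 52 54 42
f 53 39 55
f 53 55 54
f 54 55 56
f 54 56 42
f 55 39 57
f 55 57 56
f 56 57 58
f 56 58 42
f 57 39 59
f 57 59 58
f 58 59 60
f 58 60 42
f 59 39 61
f 59 61 60
f 60 61 62
f 60 62 42
f 61 39 63
f 61 63 62
f 62 63 64
f 62 64 42
f 63 39 65
f 63 65 64
f 64 65 66
f 64 66 42
f 65 39 67
f 65 67 66
f 66 67 68
f 66 68 42
f 67 39 40
f 67 40 68
f 68 40 41
f 68 41 42
f 70 69 72
f 70 72 71
f 72 69 73
f 72 73 71
f 73 69 74
f 73 74 71
f 74 69 75
f 74 75 71
f 75 69 76
f 75 76 71
f 76 69 77
f 76 77 71
f 77 69 78
f 77 78 71
f 78 69 79
f 78 79 71
f 79 69 80
f 79 80 71
f 80 69 81
f 80 81 71
f 81 69 70
f 81 70 71
f 83 82 86
f 83 86 84
f 84 86 87
f 84 87 85
f 86 82 88
f 86 88 87
f 87 88 89
f 87 89 85
f 88 82 90
f 88 90 89
f 89 90 91
f 89 91 85
f 90 82 92
f 90 92 91
f 91 92 93
f 91 93 85
f 92 82 94
f 92 94 93
f 93 94 95
f 93 95 85
f 94 82 96
f 94 96 95
f 95 96 97
f 95 97 85
f 96 82 98
f 96 98 97
f 97 98 99
f 97 99 85
f 98 82 100
f 98 100 99
f 99 100 101
f 99 101 85
f 100 82 102
f 100 102 101
f 101 102 103
f 101 103 85
f 102 82 104
f 102 104 103
f 103 104 105
f 103 105 85
f 104 82 106
f 104 106 105
f 105 106 107
f 105 107 85
f 106 82 108
f 106 108 107
f 107 108 109
f 107 109 85
f 108 82 110
f 108 110 109
f 109 110 111
f 109 111 85
f 110 82 112
f 110 112 111
f 111 112 113
f 111 113 85
f 112 82 83
f 112 83 113
f 113 83 84
f 113 84 85



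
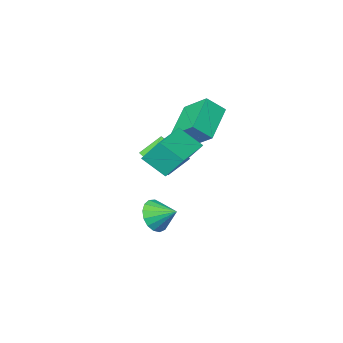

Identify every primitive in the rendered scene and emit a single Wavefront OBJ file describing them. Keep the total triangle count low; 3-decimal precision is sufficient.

v 1.899 0.984 -4.043
v 2.388 0.787 -3.228
v 1.381 1.956 -3.497
v 2.672 1.07 -3.463
v 2.779 1.333 -3.83
v 2.684 1.516 -4.246
v 2.41 1.577 -4.615
v 2.019 1.502 -4.854
v 1.6 1.309 -4.906
v 1.25 1.041 -4.761
v 1.048 0.76 -4.451
v 1.042 0.53 -4.048
v 1.232 0.404 -3.644
v 1.574 0.411 -3.33
v 1.992 0.549 -3.181
v 0.695 3.053 1.024
v 1.339 2.074 1.912
v 2.479 4.198 0.992
v 3.123 3.219 1.88
v 1.157 2.301 -0.14
v 1.801 1.322 0.748
v 2.941 3.446 -0.172
v 3.585 2.467 0.716
v -0.122 -1.924 -2.571
v -1.185 -1.668 -1.648
v -0.114 -1.092 -2.79
v -1.176 -0.837 -1.868
v 1.196 -1.563 -1.152
v 0.134 -1.308 -0.23
v 1.205 -0.732 -1.372
v 0.142 -0.476 -0.449
v 0.002 0.915 -0.065
v -1.489 -0.191 0.999
v -0.316 2.297 0.926
v -1.807 1.191 1.989
v 0.827 0.549 0.711
v -0.664 -0.557 1.774
v 0.509 1.931 1.701
v -0.982 0.825 2.765
f 2 1 4
f 2 4 3
f 4 1 5
f 4 5 3
f 5 1 6
f 5 6 3
f 6 1 7
f 6 7 3
f 7 1 8
f 7 8 3
f 8 1 9
f 8 9 3
f 9 1 10
f 9 10 3
f 10 1 11
f 10 11 3
f 11 1 12
f 11 12 3
f 12 1 13
f 12 13 3
f 13 1 14
f 13 14 3
f 14 1 15
f 14 15 3
f 15 1 2
f 15 2 3
f 17 19 16
f 20 17 16
f 16 19 18
f 18 20 16
f 17 23 19
f 21 17 20
f 21 23 17
f 19 23 18
f 22 20 18
f 18 23 22
f 22 21 20
f 23 21 22
f 25 27 24
f 28 25 24
f 24 27 26
f 26 28 24
f 25 31 27
f 29 25 28
f 29 31 25
f 27 31 26
f 30 28 26
f 26 31 30
f 30 29 28
f 31 29 30
f 33 35 32
f 36 33 32
f 32 35 34
f 34 36 32
f 33 39 35
f 37 33 36
f 37 39 33
f 35 39 34
f 38 36 34
f 34 39 38
f 38 37 36
f 39 37 38



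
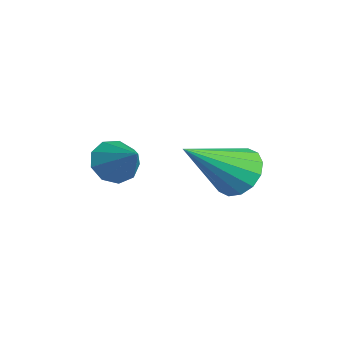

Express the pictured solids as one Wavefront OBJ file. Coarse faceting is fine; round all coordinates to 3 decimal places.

v -0.058 3.892 -1.309
v 0.631 3.721 -1.698
v 0.298 2.288 0.029
v 0.74 3.994 -1.4
v 0.636 4.24 -1.077
v 0.345 4.393 -0.816
v -0.054 4.412 -0.688
v -0.454 4.291 -0.726
v -0.747 4.064 -0.92
v -0.856 3.791 -1.219
v -0.752 3.545 -1.542
v -0.461 3.392 -1.802
v -0.062 3.373 -1.931
v 0.338 3.493 -1.893
v -0.86 0.872 -0.823
v -0.597 1.286 -1.323
v 0.14 1.188 -0.037
v -0.895 1.536 -1.044
v -1.177 1.475 -0.661
v -1.31 1.132 -0.355
v -1.233 0.668 -0.267
v -0.981 0.299 -0.44
v -0.672 0.199 -0.792
v -0.451 0.414 -1.159
v -0.421 0.843 -1.368
f 2 1 4
f 2 4 3
f 4 1 5
f 4 5 3
f 5 1 6
f 5 6 3
f 6 1 7
f 6 7 3
f 7 1 8
f 7 8 3
f 8 1 9
f 8 9 3
f 9 1 10
f 9 10 3
f 10 1 11
f 10 11 3
f 11 1 12
f 11 12 3
f 12 1 13
f 12 13 3
f 13 1 14
f 13 14 3
f 14 1 2
f 14 2 3
f 16 15 18
f 16 18 17
f 18 15 19
f 18 19 17
f 19 15 20
f 19 20 17
f 20 15 21
f 20 21 17
f 21 15 22
f 21 22 17
f 22 15 23
f 22 23 17
f 23 15 24
f 23 24 17
f 24 15 25
f 24 25 17
f 25 15 16
f 25 16 17



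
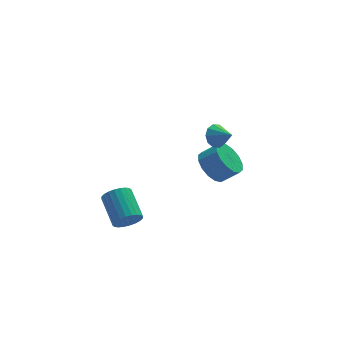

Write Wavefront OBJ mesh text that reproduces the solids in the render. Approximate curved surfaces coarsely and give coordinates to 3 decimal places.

v 2.084 -0.048 2.358
v 2.512 -0.147 1.775
v 2.636 -0.872 2.902
v 2.708 0.16 2.041
v 2.665 0.388 2.429
v 2.401 0.448 2.789
v 2.016 0.319 2.985
v 1.656 0.05 2.942
v 1.461 -0.257 2.676
v 1.503 -0.485 2.288
v 1.767 -0.545 1.928
v 2.152 -0.416 1.732
v -3.08 -2.351 -1.244
v -2.623 -2.021 -1.783
v -2.783 -0.418 -0.934
v -3.24 -0.749 -0.396
v -2.898 -1.982 -1.907
v -3.058 -0.38 -1.059
v -3.201 -2 -1.93
v -3.361 -0.398 -1.082
v -3.485 -2.072 -1.849
v -3.645 -0.469 -1.001
v -3.708 -2.185 -1.676
v -3.868 -0.583 -0.828
v -3.835 -2.325 -1.437
v -3.995 -0.722 -0.589
v -3.848 -2.468 -1.168
v -4.007 -0.865 -0.32
v -3.743 -2.593 -0.912
v -3.903 -0.991 -0.064
v -3.537 -2.682 -0.706
v -3.697 -1.079 0.143
v -3.262 -2.72 -0.581
v -3.422 -1.118 0.267
v -2.959 -2.702 -0.558
v -3.119 -1.1 0.29
v -2.675 -2.631 -0.639
v -2.835 -1.028 0.209
v -2.452 -2.517 -0.812
v -2.612 -0.915 0.036
v -2.325 -2.378 -1.051
v -2.485 -0.775 -0.203
v -2.313 -2.235 -1.32
v -2.472 -0.632 -0.472
v -2.417 -2.109 -1.576
v -2.577 -0.507 -0.728
v 2.771 2.91 -2.344
v 3.525 3.057 -3.102
v 4.403 2.717 -2.295
v 3.649 2.57 -1.536
v 3.481 3.551 -2.845
v 4.359 3.211 -2.038
v 3.246 3.874 -2.454
v 4.124 3.534 -1.647
v 2.884 3.938 -2.033
v 3.761 3.598 -1.226
v 2.491 3.727 -1.695
v 3.369 3.387 -0.888
v 2.174 3.297 -1.531
v 3.052 2.957 -0.724
v 2.017 2.763 -1.585
v 2.895 2.423 -0.778
v 2.061 2.269 -1.842
v 2.939 1.929 -1.035
v 2.296 1.946 -2.233
v 3.174 1.606 -1.426
v 2.659 1.882 -2.654
v 3.536 1.542 -1.847
v 3.051 2.093 -2.992
v 3.929 1.753 -2.185
v 3.368 2.523 -3.156
v 4.246 2.183 -2.349
f 2 1 4
f 2 4 3
f 4 1 5
f 4 5 3
f 5 1 6
f 5 6 3
f 6 1 7
f 6 7 3
f 7 1 8
f 7 8 3
f 8 1 9
f 8 9 3
f 9 1 10
f 9 10 3
f 10 1 11
f 10 11 3
f 11 1 12
f 11 12 3
f 12 1 2
f 12 2 3
f 14 13 17
f 14 17 15
f 15 17 18
f 15 18 16
f 17 13 19
f 17 19 18
f 18 19 20
f 18 20 16
f 19 13 21
f 19 21 20
f 20 21 22
f 20 22 16
f 21 13 23
f 21 23 22
f 22 23 24
f 22 24 16
f 23 13 25
f 23 25 24
f 24 25 26
f 24 26 16
f 25 13 27
f 25 27 26
f 26 27 28
f 26 28 16
f 27 13 29
f 27 29 28
f 28 29 30
f 28 30 16
f 29 13 31
f 29 31 30
f 30 31 32
f 30 32 16
f 31 13 33
f 31 33 32
f 32 33 34
f 32 34 16
f 33 13 35
f 33 35 34
f 34 35 36
f 34 36 16
f 35 13 37
f 35 37 36
f 36 37 38
f 36 38 16
f 37 13 39
f 37 39 38
f 38 39 40
f 38 40 16
f 39 13 41
f 39 41 40
f 40 41 42
f 40 42 16
f 41 13 43
f 41 43 42
f 42 43 44
f 42 44 16
f 43 13 45
f 43 45 44
f 44 45 46
f 44 46 16
f 45 13 14
f 45 14 46
f 46 14 15
f 46 15 16
f 48 47 51
f 48 51 49
f 49 51 52
f 49 52 50
f 51 47 53
f 51 53 52
f 52 53 54
f 52 54 50
f 53 47 55
f 53 55 54
f 54 55 56
f 54 56 50
f 55 47 57
f 55 57 56
f 56 57 58
f 56 58 50
f 57 47 59
f 57 59 58
f 58 59 60
f 58 60 50
f 59 47 61
f 59 61 60
f 60 61 62
f 60 62 50
f 61 47 63
f 61 63 62
f 62 63 64
f 62 64 50
f 63 47 65
f 63 65 64
f 64 65 66
f 64 66 50
f 65 47 67
f 65 67 66
f 66 67 68
f 66 68 50
f 67 47 69
f 67 69 68
f 68 69 70
f 68 70 50
f 69 47 71
f 69 71 70
f 70 71 72
f 70 72 50
f 71 47 48
f 71 48 72
f 72 48 49
f 72 49 50



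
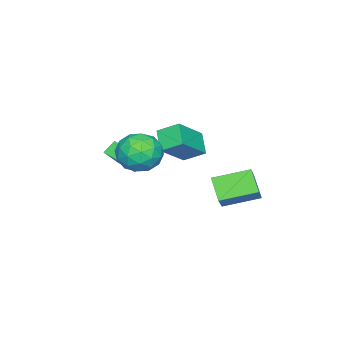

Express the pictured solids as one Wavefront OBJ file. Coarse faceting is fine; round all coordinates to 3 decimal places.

v -0.201 -2.114 -0.657
v -0.827 -1.855 -0.078
v 0.164 -0.896 -0.806
v -0.461 -0.638 -0.228
v 0.861 -2.282 0.568
v 0.236 -2.024 1.146
v 1.227 -1.065 0.418
v 0.601 -0.806 0.997
v -0.764 1.151 1.607
v 0.797 0.747 2.937
v -1.046 2.235 2.267
v 0.515 1.832 3.597
v 0.085 1.848 0.823
v 1.646 1.445 2.153
v -0.197 2.933 1.483
v 1.364 2.529 2.813
v 2.911 1.539 1.434
v 3.8 0.932 2.052
v 1.54 0.848 2.728
v 2.429 0.241 3.346
v 2.391 1.481 3.372
v 3.238 1.908 2.572
v 2.102 -0.128 2.208
v 2.949 0.299 1.408
v 3.3 -0.098 2.53
v 3.478 0.896 3.25
v 1.862 0.884 1.53
v 2.04 1.878 2.25
v 3.476 1.296 1.629
v 1.864 0.484 3.151
v 1.842 1.213 3.166
v 2.364 0.856 3.529
v 3.146 1.87 1.935
v 3.668 1.513 2.298
v 2.84 1.836 3.075
v 1.672 0.267 2.482
v 2.194 -0.09 2.845
v 2.976 0.924 1.251
v 3.498 0.567 1.614
v 2.5 -0.056 1.705
v 3.704 0.334 2.273
v 2.898 -0.072 3.034
v 2.706 -0.289 2.365
v 3.204 -0.038 1.895
v 3.809 0.918 2.696
v 3.004 0.513 3.457
v 2.981 1.241 3.473
v 3.479 1.492 3.002
v 3.515 0.313 2.977
v 2.336 1.267 1.323
v 1.531 0.862 2.084
v 1.861 0.288 1.778
v 2.359 0.539 1.307
v 2.442 1.852 1.746
v 1.636 1.446 2.507
v 2.136 1.818 2.885
v 2.634 2.069 2.415
v 1.825 1.467 1.803
v -4.479 3.379 -2.192
v -3.339 3.798 -1.017
v -3.736 4.222 -3.214
v -2.595 4.641 -2.039
v -3.325 1.719 -2.721
v -2.184 2.138 -1.546
v -2.581 2.562 -3.743
v -1.441 2.981 -2.568
f 2 4 1
f 5 2 1
f 1 4 3
f 3 5 1
f 2 8 4
f 6 2 5
f 6 8 2
f 4 8 3
f 7 5 3
f 3 8 7
f 7 6 5
f 8 6 7
f 10 12 9
f 13 10 9
f 9 12 11
f 11 13 9
f 10 16 12
f 14 10 13
f 14 16 10
f 12 16 11
f 15 13 11
f 11 16 15
f 15 14 13
f 16 14 15
f 17 54 33
f 54 28 57
f 33 57 22
f 54 57 33
f 17 33 29
f 33 22 34
f 29 34 18
f 33 34 29
f 17 29 38
f 29 18 39
f 38 39 24
f 29 39 38
f 17 38 50
f 38 24 53
f 50 53 27
f 38 53 50
f 17 50 54
f 50 27 58
f 54 58 28
f 50 58 54
f 18 34 45
f 34 22 48
f 45 48 26
f 34 48 45
f 22 57 35
f 57 28 56
f 35 56 21
f 57 56 35
f 28 58 55
f 58 27 51
f 55 51 19
f 58 51 55
f 27 53 52
f 53 24 40
f 52 40 23
f 53 40 52
f 24 39 44
f 39 18 41
f 44 41 25
f 39 41 44
f 20 46 32
f 46 26 47
f 32 47 21
f 46 47 32
f 20 32 30
f 32 21 31
f 30 31 19
f 32 31 30
f 20 30 37
f 30 19 36
f 37 36 23
f 30 36 37
f 20 37 42
f 37 23 43
f 42 43 25
f 37 43 42
f 20 42 46
f 42 25 49
f 46 49 26
f 42 49 46
f 21 47 35
f 47 26 48
f 35 48 22
f 47 48 35
f 19 31 55
f 31 21 56
f 55 56 28
f 31 56 55
f 23 36 52
f 36 19 51
f 52 51 27
f 36 51 52
f 25 43 44
f 43 23 40
f 44 40 24
f 43 40 44
f 26 49 45
f 49 25 41
f 45 41 18
f 49 41 45
f 60 62 59
f 63 60 59
f 59 62 61
f 61 63 59
f 60 66 62
f 64 60 63
f 64 66 60
f 62 66 61
f 65 63 61
f 61 66 65
f 65 64 63
f 66 64 65



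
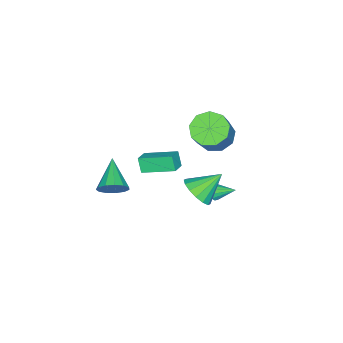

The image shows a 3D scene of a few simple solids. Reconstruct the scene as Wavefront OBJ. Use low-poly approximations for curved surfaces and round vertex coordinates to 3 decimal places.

v -0.739 1.297 -3.144
v -0.264 1.258 -2.963
v -0.881 2.403 -2.536
v -0.244 1.399 -3.213
v -0.381 1.507 -3.441
v -0.632 1.548 -3.575
v -0.917 1.51 -3.573
v -1.145 1.405 -3.434
v -1.245 1.265 -3.203
v -1.184 1.135 -2.954
v -0.982 1.057 -2.765
v -0.703 1.055 -2.697
v -0.435 1.13 -2.771
v 1.399 -1.304 -0.614
v 1.154 -1.646 0.159
v 0.912 0.342 -0.039
v 0.667 -0 0.733
v 2.173 -1.18 -0.313
v 1.928 -1.522 0.459
v 1.686 0.466 0.261
v 1.441 0.124 1.034
v 3.669 2.832 1.573
v 4.294 3.502 1.654
v 2.711 3.608 2.547
v 4.022 3.631 1.285
v 3.656 3.546 0.993
v 3.293 3.269 0.856
v 3.031 2.876 0.912
v 2.939 2.47 1.145
v 3.043 2.162 1.492
v 3.315 2.033 1.862
v 3.681 2.119 2.154
v 4.044 2.395 2.291
v 4.306 2.789 2.235
v 4.398 3.194 2.002
v 0.046 1.709 2.417
v 0.84 1.771 1.829
v 1.948 2.072 3.355
v 1.154 2.011 3.943
v 0.563 2.383 1.908
v 1.671 2.685 3.435
v 0.045 2.681 2.226
v 1.152 2.982 3.753
v -0.474 2.524 2.633
v 0.634 2.825 4.16
v -0.748 1.985 2.938
v 0.359 2.287 4.465
v -0.651 1.318 3
v 0.456 1.619 4.527
v -0.228 0.834 2.788
v 0.879 1.135 4.315
v 0.324 0.759 2.403
v 1.431 1.061 3.93
v 0.746 1.129 2.024
v 1.853 1.431 3.551
v 3.659 -1.875 -0.712
v 4.211 -2.352 -0.337
v 2.301 -2.765 0.152
v 4.146 -1.986 -0.062
v 3.927 -1.585 0.007
v 3.623 -1.276 -0.153
v 3.33 -1.157 -0.49
v 3.142 -1.266 -0.898
v 3.118 -1.568 -1.247
v 3.266 -1.967 -1.426
v 3.538 -2.337 -1.379
v 3.849 -2.56 -1.12
v 4.1 -2.566 -0.732
f 2 1 4
f 2 4 3
f 4 1 5
f 4 5 3
f 5 1 6
f 5 6 3
f 6 1 7
f 6 7 3
f 7 1 8
f 7 8 3
f 8 1 9
f 8 9 3
f 9 1 10
f 9 10 3
f 10 1 11
f 10 11 3
f 11 1 12
f 11 12 3
f 12 1 13
f 12 13 3
f 13 1 2
f 13 2 3
f 15 17 14
f 18 15 14
f 14 17 16
f 16 18 14
f 15 21 17
f 19 15 18
f 19 21 15
f 17 21 16
f 20 18 16
f 16 21 20
f 20 19 18
f 21 19 20
f 23 22 25
f 23 25 24
f 25 22 26
f 25 26 24
f 26 22 27
f 26 27 24
f 27 22 28
f 27 28 24
f 28 22 29
f 28 29 24
f 29 22 30
f 29 30 24
f 30 22 31
f 30 31 24
f 31 22 32
f 31 32 24
f 32 22 33
f 32 33 24
f 33 22 34
f 33 34 24
f 34 22 35
f 34 35 24
f 35 22 23
f 35 23 24
f 37 36 40
f 37 40 38
f 38 40 41
f 38 41 39
f 40 36 42
f 40 42 41
f 41 42 43
f 41 43 39
f 42 36 44
f 42 44 43
f 43 44 45
f 43 45 39
f 44 36 46
f 44 46 45
f 45 46 47
f 45 47 39
f 46 36 48
f 46 48 47
f 47 48 49
f 47 49 39
f 48 36 50
f 48 50 49
f 49 50 51
f 49 51 39
f 50 36 52
f 50 52 51
f 51 52 53
f 51 53 39
f 52 36 54
f 52 54 53
f 53 54 55
f 53 55 39
f 54 36 37
f 54 37 55
f 55 37 38
f 55 38 39
f 57 56 59
f 57 59 58
f 59 56 60
f 59 60 58
f 60 56 61
f 60 61 58
f 61 56 62
f 61 62 58
f 62 56 63
f 62 63 58
f 63 56 64
f 63 64 58
f 64 56 65
f 64 65 58
f 65 56 66
f 65 66 58
f 66 56 67
f 66 67 58
f 67 56 68
f 67 68 58
f 68 56 57
f 68 57 58



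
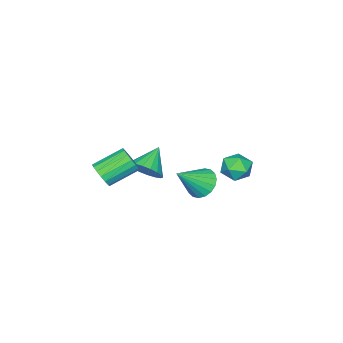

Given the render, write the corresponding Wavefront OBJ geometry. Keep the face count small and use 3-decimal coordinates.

v -2.55 2.878 1.217
v -2.218 2.339 0.458
v -3.522 1.681 1.642
v -3.19 1.142 0.883
v -2.595 1.339 1.648
v -1.994 2.078 1.385
v -3.746 1.942 0.715
v -3.145 2.681 0.452
v -2.957 1.76 0.148
v -2.246 1.387 0.724
v -3.494 2.633 1.376
v -2.783 2.26 1.952
v 1.174 -1.121 1.798
v 1.721 -1.734 2.468
v -0.214 -1.219 2.842
v 1.81 -1.299 2.628
v 1.773 -0.829 2.623
v 1.618 -0.417 2.455
v 1.375 -0.144 2.157
v 1.092 -0.064 1.787
v 0.825 -0.194 1.421
v 0.628 -0.508 1.128
v 0.539 -0.943 0.969
v 0.576 -1.413 0.974
v 0.731 -1.825 1.142
v 0.974 -2.098 1.44
v 1.257 -2.178 1.809
v 1.524 -2.048 2.176
v 0.838 2.334 2.057
v 1.3 1.831 1.341
v 2.282 1.746 3.403
v 1.486 2.23 1.316
v 1.543 2.649 1.438
v 1.461 3.006 1.683
v 1.255 3.23 2.001
v 0.967 3.277 2.331
v 0.653 3.137 2.607
v 0.376 2.838 2.774
v 0.19 2.439 2.798
v 0.133 2.02 2.676
v 0.215 1.662 2.432
v 0.42 1.438 2.113
v 0.709 1.392 1.783
v 1.023 1.532 1.508
v 4.518 -1.438 3.233
v 5.018 -1.296 3.867
v 3.641 -0.36 4.742
v 3.142 -0.502 4.107
v 5.077 -0.988 3.631
v 3.7 -0.053 4.505
v 5.008 -0.783 3.303
v 3.631 0.152 4.178
v 4.826 -0.728 2.959
v 3.45 0.207 3.834
v 4.575 -0.836 2.678
v 3.198 0.099 3.553
v 4.31 -1.082 2.524
v 2.933 -0.147 3.398
v 4.093 -1.409 2.532
v 2.716 -0.474 3.407
v 3.974 -1.742 2.701
v 2.597 -0.807 3.575
v 3.979 -2.006 2.992
v 2.602 -1.071 3.866
v 4.108 -2.14 3.337
v 2.731 -1.205 4.212
v 4.331 -2.112 3.659
v 2.954 -1.177 4.534
v 4.597 -1.931 3.883
v 3.22 -0.995 4.758
v 4.845 -1.636 3.959
v 3.468 -0.701 4.833
f 1 12 6
f 1 6 2
f 1 2 8
f 1 8 11
f 1 11 12
f 2 6 10
f 6 12 5
f 12 11 3
f 11 8 7
f 8 2 9
f 4 10 5
f 4 5 3
f 4 3 7
f 4 7 9
f 4 9 10
f 5 10 6
f 3 5 12
f 7 3 11
f 9 7 8
f 10 9 2
f 14 13 16
f 14 16 15
f 16 13 17
f 16 17 15
f 17 13 18
f 17 18 15
f 18 13 19
f 18 19 15
f 19 13 20
f 19 20 15
f 20 13 21
f 20 21 15
f 21 13 22
f 21 22 15
f 22 13 23
f 22 23 15
f 23 13 24
f 23 24 15
f 24 13 25
f 24 25 15
f 25 13 26
f 25 26 15
f 26 13 27
f 26 27 15
f 27 13 28
f 27 28 15
f 28 13 14
f 28 14 15
f 30 29 32
f 30 32 31
f 32 29 33
f 32 33 31
f 33 29 34
f 33 34 31
f 34 29 35
f 34 35 31
f 35 29 36
f 35 36 31
f 36 29 37
f 36 37 31
f 37 29 38
f 37 38 31
f 38 29 39
f 38 39 31
f 39 29 40
f 39 40 31
f 40 29 41
f 40 41 31
f 41 29 42
f 41 42 31
f 42 29 43
f 42 43 31
f 43 29 44
f 43 44 31
f 44 29 30
f 44 30 31
f 46 45 49
f 46 49 47
f 47 49 50
f 47 50 48
f 49 45 51
f 49 51 50
f 50 51 52
f 50 52 48
f 51 45 53
f 51 53 52
f 52 53 54
f 52 54 48
f 53 45 55
f 53 55 54
f 54 55 56
f 54 56 48
f 55 45 57
f 55 57 56
f 56 57 58
f 56 58 48
f 57 45 59
f 57 59 58
f 58 59 60
f 58 60 48
f 59 45 61
f 59 61 60
f 60 61 62
f 60 62 48
f 61 45 63
f 61 63 62
f 62 63 64
f 62 64 48
f 63 45 65
f 63 65 64
f 64 65 66
f 64 66 48
f 65 45 67
f 65 67 66
f 66 67 68
f 66 68 48
f 67 45 69
f 67 69 68
f 68 69 70
f 68 70 48
f 69 45 71
f 69 71 70
f 70 71 72
f 70 72 48
f 71 45 46
f 71 46 72
f 72 46 47
f 72 47 48



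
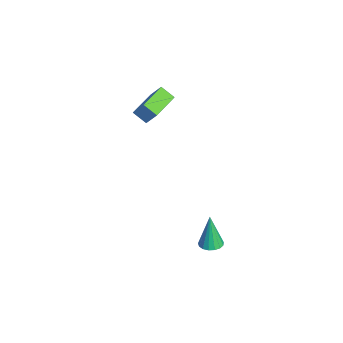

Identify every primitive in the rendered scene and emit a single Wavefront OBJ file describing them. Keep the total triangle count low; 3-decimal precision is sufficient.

v -1.715 -0.537 1.836
v -1.264 -0.146 2.724
v -2.824 0.558 1.917
v -2.373 0.949 2.805
v -1.247 -0.029 1.375
v -0.796 0.362 2.263
v -2.356 1.066 1.456
v -1.905 1.457 2.344
v 4.137 1.611 -2.75
v 4.438 2.093 -2.699
v 3.823 1.629 -1.07
v 4.184 2.179 -2.748
v 3.919 2.136 -2.797
v 3.704 1.972 -2.835
v 3.589 1.726 -2.854
v 3.598 1.453 -2.849
v 3.732 1.217 -2.822
v 3.958 1.071 -2.778
v 4.225 1.048 -2.728
v 4.472 1.155 -2.683
v 4.643 1.366 -2.653
v 4.697 1.633 -2.646
v 4.623 1.896 -2.662
f 2 4 1
f 5 2 1
f 1 4 3
f 3 5 1
f 2 8 4
f 6 2 5
f 6 8 2
f 4 8 3
f 7 5 3
f 3 8 7
f 7 6 5
f 8 6 7
f 10 9 12
f 10 12 11
f 12 9 13
f 12 13 11
f 13 9 14
f 13 14 11
f 14 9 15
f 14 15 11
f 15 9 16
f 15 16 11
f 16 9 17
f 16 17 11
f 17 9 18
f 17 18 11
f 18 9 19
f 18 19 11
f 19 9 20
f 19 20 11
f 20 9 21
f 20 21 11
f 21 9 22
f 21 22 11
f 22 9 23
f 22 23 11
f 23 9 10
f 23 10 11



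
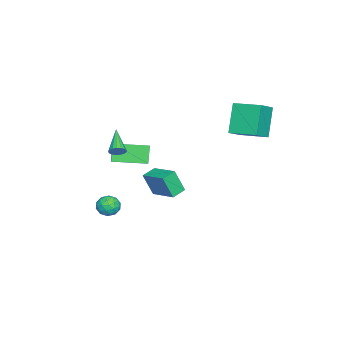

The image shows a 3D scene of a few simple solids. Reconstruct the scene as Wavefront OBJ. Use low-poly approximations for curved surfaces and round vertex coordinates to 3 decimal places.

v -2.685 3.211 2.121
v -3.837 3.127 3.934
v -2.355 4.967 2.413
v -3.506 4.882 4.226
v -1.474 2.858 2.874
v -2.625 2.773 4.687
v -1.143 4.613 3.166
v -2.295 4.529 4.979
v 0.5 -3.176 -3.67
v 0.896 -3.833 -3.801
v -0.456 -3.847 -3.199
v -0.06 -4.504 -3.33
v 0.18 -4.007 -2.78
v 0.771 -3.593 -3.072
v -0.331 -4.087 -3.928
v 0.26 -3.673 -4.22
v 0.383 -4.396 -3.961
v 0.698 -4.347 -3.251
v -0.258 -3.333 -3.749
v 0.057 -3.284 -3.039
v 0.782 -3.446 -3.777
v -0.342 -4.234 -3.223
v -0.201 -3.942 -2.9
v 0.032 -4.328 -2.977
v 0.708 -3.305 -3.349
v 0.941 -3.691 -3.425
v 0.52 -3.793 -2.825
v -0.501 -3.989 -3.575
v -0.268 -4.375 -3.651
v 0.408 -3.352 -4.023
v 0.641 -3.738 -4.1
v -0.08 -3.887 -4.175
v 0.713 -4.163 -3.948
v 0.151 -4.557 -3.671
v -0.008 -4.312 -4.022
v 0.339 -4.068 -4.194
v 0.898 -4.134 -3.531
v 0.337 -4.528 -3.254
v 0.478 -4.236 -2.931
v 0.825 -3.993 -3.102
v 0.597 -4.465 -3.624
v 0.103 -3.152 -3.746
v -0.458 -3.546 -3.469
v -0.385 -3.687 -3.898
v -0.038 -3.444 -4.069
v 0.289 -3.123 -3.329
v -0.273 -3.517 -3.052
v 0.101 -3.612 -2.806
v 0.448 -3.368 -2.978
v -0.157 -3.215 -3.376
v -1.833 -4.392 -1.012
v -2.499 -4.511 0.11
v -2.521 -2.364 -1.204
v -3.186 -2.483 -0.082
v -0.994 -4.057 -0.478
v -1.659 -4.176 0.644
v -1.681 -2.029 -0.67
v -2.347 -2.148 0.452
v -0.562 -1.357 -2.466
v -0.487 -1.955 -0.984
v -1.39 -0.923 -2.248
v -1.315 -1.521 -0.766
v 0.395 0.181 -1.894
v 0.47 -0.417 -0.412
v -0.433 0.615 -1.676
v -0.358 0.017 -0.194
v 3.425 -2.048 3.164
v 3.717 -2.409 3.374
v 2.055 -2.612 4.096
v 3.741 -2.219 3.525
v 3.693 -1.99 3.593
v 3.584 -1.774 3.563
v 3.438 -1.62 3.442
v 3.289 -1.565 3.256
v 3.171 -1.621 3.05
v 3.111 -1.774 2.869
v 3.123 -1.99 2.756
v 3.204 -2.219 2.737
v 3.336 -2.409 2.815
v 3.488 -2.517 2.973
v 3.625 -2.517 3.175
f 2 4 1
f 5 2 1
f 1 4 3
f 3 5 1
f 2 8 4
f 6 2 5
f 6 8 2
f 4 8 3
f 7 5 3
f 3 8 7
f 7 6 5
f 8 6 7
f 9 46 25
f 46 20 49
f 25 49 14
f 46 49 25
f 9 25 21
f 25 14 26
f 21 26 10
f 25 26 21
f 9 21 30
f 21 10 31
f 30 31 16
f 21 31 30
f 9 30 42
f 30 16 45
f 42 45 19
f 30 45 42
f 9 42 46
f 42 19 50
f 46 50 20
f 42 50 46
f 10 26 37
f 26 14 40
f 37 40 18
f 26 40 37
f 14 49 27
f 49 20 48
f 27 48 13
f 49 48 27
f 20 50 47
f 50 19 43
f 47 43 11
f 50 43 47
f 19 45 44
f 45 16 32
f 44 32 15
f 45 32 44
f 16 31 36
f 31 10 33
f 36 33 17
f 31 33 36
f 12 38 24
f 38 18 39
f 24 39 13
f 38 39 24
f 12 24 22
f 24 13 23
f 22 23 11
f 24 23 22
f 12 22 29
f 22 11 28
f 29 28 15
f 22 28 29
f 12 29 34
f 29 15 35
f 34 35 17
f 29 35 34
f 12 34 38
f 34 17 41
f 38 41 18
f 34 41 38
f 13 39 27
f 39 18 40
f 27 40 14
f 39 40 27
f 11 23 47
f 23 13 48
f 47 48 20
f 23 48 47
f 15 28 44
f 28 11 43
f 44 43 19
f 28 43 44
f 17 35 36
f 35 15 32
f 36 32 16
f 35 32 36
f 18 41 37
f 41 17 33
f 37 33 10
f 41 33 37
f 52 54 51
f 55 52 51
f 51 54 53
f 53 55 51
f 52 58 54
f 56 52 55
f 56 58 52
f 54 58 53
f 57 55 53
f 53 58 57
f 57 56 55
f 58 56 57
f 60 62 59
f 63 60 59
f 59 62 61
f 61 63 59
f 60 66 62
f 64 60 63
f 64 66 60
f 62 66 61
f 65 63 61
f 61 66 65
f 65 64 63
f 66 64 65
f 68 67 70
f 68 70 69
f 70 67 71
f 70 71 69
f 71 67 72
f 71 72 69
f 72 67 73
f 72 73 69
f 73 67 74
f 73 74 69
f 74 67 75
f 74 75 69
f 75 67 76
f 75 76 69
f 76 67 77
f 76 77 69
f 77 67 78
f 77 78 69
f 78 67 79
f 78 79 69
f 79 67 80
f 79 80 69
f 80 67 81
f 80 81 69
f 81 67 68
f 81 68 69



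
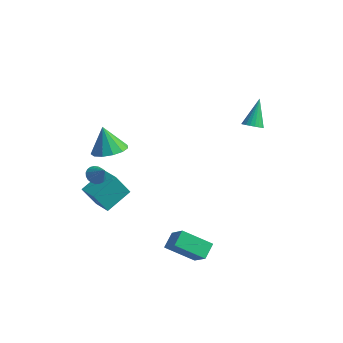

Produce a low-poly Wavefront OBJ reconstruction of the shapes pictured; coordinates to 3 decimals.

v -1.71 -2.556 1.699
v -0.733 -2.619 2.081
v -2.31 -2.404 3.261
v -0.838 -2.045 1.984
v -1.22 -1.633 1.797
v -1.757 -1.514 1.579
v -2.279 -1.727 1.399
v -2.62 -2.202 1.314
v -2.672 -2.79 1.352
v -2.419 -3.304 1.5
v -1.941 -3.581 1.711
v -1.389 -3.532 1.918
v -0.939 -3.173 2.056
v 4.007 -2.396 -4.842
v 2.6 -3.259 -3.881
v 3.851 -1.52 -4.285
v 2.444 -2.383 -3.323
v 5.136 -2.937 -3.677
v 3.729 -3.8 -2.715
v 4.98 -2.061 -3.119
v 3.573 -2.924 -2.158
v -3.204 -2.076 -3.959
v -3.683 -2.721 -2.518
v -2.86 -0.509 -3.143
v -3.339 -1.154 -1.702
v -2.041 -2.446 -3.738
v -2.52 -3.091 -2.297
v -1.697 -0.879 -2.922
v -2.176 -1.524 -1.481
v 3.746 3.071 2.9
v 4.035 3.552 2.614
v 3.414 4.149 4.38
v 3.803 3.584 2.539
v 3.562 3.538 2.519
v 3.35 3.421 2.557
v 3.197 3.25 2.647
v 3.128 3.052 2.776
v 3.154 2.857 2.923
v 3.269 2.695 3.068
v 3.457 2.59 3.186
v 3.689 2.558 3.261
v 3.929 2.604 3.282
v 4.142 2.722 3.244
v 4.294 2.892 3.154
v 4.363 3.09 3.025
v 4.338 3.285 2.877
v 4.223 3.447 2.733
v -2.695 -2.615 -0.849
v -2.269 -2.315 -1.185
v -1.925 -2.745 0.009
v -2.381 -2.122 -1.056
v -2.547 -2.015 -0.891
v -2.739 -2.011 -0.719
v -2.923 -2.111 -0.569
v -3.067 -2.299 -0.468
v -3.148 -2.542 -0.432
v -3.149 -2.797 -0.469
v -3.073 -3.021 -0.572
v -2.931 -3.174 -0.722
v -2.748 -3.231 -0.895
v -2.555 -3.182 -1.059
v -2.387 -3.034 -1.188
v -2.272 -2.814 -1.257
v -2.23 -2.56 -1.257
f 2 1 4
f 2 4 3
f 4 1 5
f 4 5 3
f 5 1 6
f 5 6 3
f 6 1 7
f 6 7 3
f 7 1 8
f 7 8 3
f 8 1 9
f 8 9 3
f 9 1 10
f 9 10 3
f 10 1 11
f 10 11 3
f 11 1 12
f 11 12 3
f 12 1 13
f 12 13 3
f 13 1 2
f 13 2 3
f 15 17 14
f 18 15 14
f 14 17 16
f 16 18 14
f 15 21 17
f 19 15 18
f 19 21 15
f 17 21 16
f 20 18 16
f 16 21 20
f 20 19 18
f 21 19 20
f 23 25 22
f 26 23 22
f 22 25 24
f 24 26 22
f 23 29 25
f 27 23 26
f 27 29 23
f 25 29 24
f 28 26 24
f 24 29 28
f 28 27 26
f 29 27 28
f 31 30 33
f 31 33 32
f 33 30 34
f 33 34 32
f 34 30 35
f 34 35 32
f 35 30 36
f 35 36 32
f 36 30 37
f 36 37 32
f 37 30 38
f 37 38 32
f 38 30 39
f 38 39 32
f 39 30 40
f 39 40 32
f 40 30 41
f 40 41 32
f 41 30 42
f 41 42 32
f 42 30 43
f 42 43 32
f 43 30 44
f 43 44 32
f 44 30 45
f 44 45 32
f 45 30 46
f 45 46 32
f 46 30 47
f 46 47 32
f 47 30 31
f 47 31 32
f 49 48 51
f 49 51 50
f 51 48 52
f 51 52 50
f 52 48 53
f 52 53 50
f 53 48 54
f 53 54 50
f 54 48 55
f 54 55 50
f 55 48 56
f 55 56 50
f 56 48 57
f 56 57 50
f 57 48 58
f 57 58 50
f 58 48 59
f 58 59 50
f 59 48 60
f 59 60 50
f 60 48 61
f 60 61 50
f 61 48 62
f 61 62 50
f 62 48 63
f 62 63 50
f 63 48 64
f 63 64 50
f 64 48 49
f 64 49 50



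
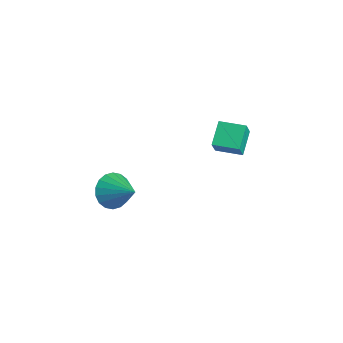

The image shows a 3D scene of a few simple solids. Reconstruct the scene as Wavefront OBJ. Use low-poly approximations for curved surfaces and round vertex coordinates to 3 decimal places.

v -1.352 2.356 -1.559
v -2.177 3.18 -0.784
v -0.404 3.304 -1.557
v -1.229 4.127 -0.782
v -0.911 1.913 -0.618
v -1.736 2.736 0.157
v 0.037 2.86 -0.616
v -0.788 3.684 0.159
v -2.019 -2.658 -2.988
v -1.696 -2.112 -3.773
v -0.581 -2.222 -2.092
v -1.935 -1.814 -3.535
v -2.19 -1.683 -3.189
v -2.411 -1.746 -2.803
v -2.555 -1.989 -2.453
v -2.593 -2.365 -2.21
v -2.517 -2.799 -2.12
v -2.343 -3.205 -2.202
v -2.104 -3.503 -2.44
v -1.849 -3.633 -2.786
v -1.628 -3.571 -3.173
v -1.484 -3.327 -3.522
v -1.446 -2.951 -3.766
v -1.522 -2.518 -3.855
f 2 4 1
f 5 2 1
f 1 4 3
f 3 5 1
f 2 8 4
f 6 2 5
f 6 8 2
f 4 8 3
f 7 5 3
f 3 8 7
f 7 6 5
f 8 6 7
f 10 9 12
f 10 12 11
f 12 9 13
f 12 13 11
f 13 9 14
f 13 14 11
f 14 9 15
f 14 15 11
f 15 9 16
f 15 16 11
f 16 9 17
f 16 17 11
f 17 9 18
f 17 18 11
f 18 9 19
f 18 19 11
f 19 9 20
f 19 20 11
f 20 9 21
f 20 21 11
f 21 9 22
f 21 22 11
f 22 9 23
f 22 23 11
f 23 9 24
f 23 24 11
f 24 9 10
f 24 10 11



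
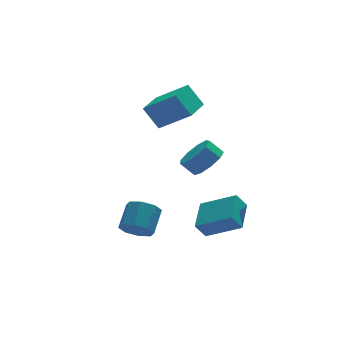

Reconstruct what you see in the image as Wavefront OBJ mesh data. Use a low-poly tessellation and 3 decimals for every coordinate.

v -2.103 -1.67 -2.441
v -1.354 -2.204 -2.473
v -0.589 -1.185 -1.591
v -1.337 -0.65 -1.559
v -1.374 -1.735 -2.998
v -0.608 -0.716 -2.116
v -1.82 -1.228 -3.197
v -1.054 -0.209 -2.315
v -2.432 -0.979 -2.953
v -1.666 0.04 -2.071
v -2.851 -1.135 -2.409
v -2.086 -0.116 -1.527
v -2.832 -1.604 -1.884
v -2.066 -0.585 -1.002
v -2.386 -2.111 -1.685
v -1.62 -1.092 -0.803
v -1.774 -2.36 -1.929
v -1.008 -1.341 -1.047
v 0.275 1.681 2.568
v 1.625 0.585 3.831
v -0.334 2.326 3.777
v 1.016 1.23 5.041
v 1.424 2.97 2.459
v 2.774 1.874 3.723
v 0.815 3.615 3.669
v 2.165 2.519 4.932
v 2.927 1.507 -0.462
v 3.767 2.035 -0.059
v 3.152 2.46 0.664
v 2.313 1.933 0.262
v 3.44 2.439 -0.574
v 2.826 2.865 0.149
v 2.874 2.408 -1.037
v 2.26 2.833 -0.314
v 2.333 1.955 -1.23
v 1.718 2.381 -0.507
v 2.07 1.293 -1.064
v 1.455 1.718 -0.341
v 2.208 0.731 -0.616
v 1.593 1.156 0.107
v 2.682 0.532 -0.096
v 2.068 0.958 0.627
v 3.272 0.79 0.254
v 2.657 1.215 0.977
v 3.7 1.383 0.268
v 3.085 1.809 0.991
v 1.871 -4.341 -0.74
v 2.721 -2.84 -0.225
v 0.42 -3.168 -1.766
v 1.269 -1.666 -1.252
v 2.431 -4.374 -1.568
v 3.28 -2.872 -1.054
v 0.979 -3.2 -2.595
v 1.829 -1.699 -2.08
v 2.919 -0.889 -2.826
v 3.335 -0.712 -2.514
v 2.941 -1.771 -2.354
v 3.138 -0.647 -2.384
v 2.898 -0.63 -2.341
v 2.662 -0.665 -2.394
v 2.476 -0.744 -2.533
v 2.378 -0.852 -2.73
v 2.388 -0.967 -2.946
v 2.502 -1.067 -3.138
v 2.699 -1.132 -3.268
v 2.939 -1.148 -3.311
v 3.176 -1.114 -3.257
v 3.361 -1.034 -3.118
v 3.459 -0.927 -2.922
v 3.45 -0.811 -2.706
f 2 1 5
f 2 5 3
f 3 5 6
f 3 6 4
f 5 1 7
f 5 7 6
f 6 7 8
f 6 8 4
f 7 1 9
f 7 9 8
f 8 9 10
f 8 10 4
f 9 1 11
f 9 11 10
f 10 11 12
f 10 12 4
f 11 1 13
f 11 13 12
f 12 13 14
f 12 14 4
f 13 1 15
f 13 15 14
f 14 15 16
f 14 16 4
f 15 1 17
f 15 17 16
f 16 17 18
f 16 18 4
f 17 1 2
f 17 2 18
f 18 2 3
f 18 3 4
f 20 22 19
f 23 20 19
f 19 22 21
f 21 23 19
f 20 26 22
f 24 20 23
f 24 26 20
f 22 26 21
f 25 23 21
f 21 26 25
f 25 24 23
f 26 24 25
f 28 27 31
f 28 31 29
f 29 31 32
f 29 32 30
f 31 27 33
f 31 33 32
f 32 33 34
f 32 34 30
f 33 27 35
f 33 35 34
f 34 35 36
f 34 36 30
f 35 27 37
f 35 37 36
f 36 37 38
f 36 38 30
f 37 27 39
f 37 39 38
f 38 39 40
f 38 40 30
f 39 27 41
f 39 41 40
f 40 41 42
f 40 42 30
f 41 27 43
f 41 43 42
f 42 43 44
f 42 44 30
f 43 27 45
f 43 45 44
f 44 45 46
f 44 46 30
f 45 27 28
f 45 28 46
f 46 28 29
f 46 29 30
f 48 50 47
f 51 48 47
f 47 50 49
f 49 51 47
f 48 54 50
f 52 48 51
f 52 54 48
f 50 54 49
f 53 51 49
f 49 54 53
f 53 52 51
f 54 52 53
f 56 55 58
f 56 58 57
f 58 55 59
f 58 59 57
f 59 55 60
f 59 60 57
f 60 55 61
f 60 61 57
f 61 55 62
f 61 62 57
f 62 55 63
f 62 63 57
f 63 55 64
f 63 64 57
f 64 55 65
f 64 65 57
f 65 55 66
f 65 66 57
f 66 55 67
f 66 67 57
f 67 55 68
f 67 68 57
f 68 55 69
f 68 69 57
f 69 55 70
f 69 70 57
f 70 55 56
f 70 56 57

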